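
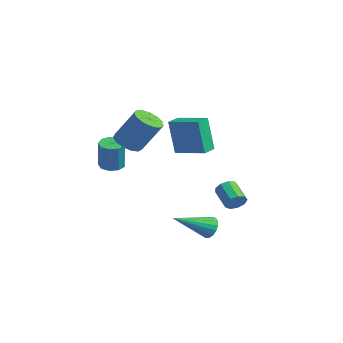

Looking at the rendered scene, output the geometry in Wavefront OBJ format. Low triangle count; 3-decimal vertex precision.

v -3.319 -0.726 -0.207
v -2.812 -1.138 -0.359
v -2.455 -1.305 1.274
v -2.961 -0.894 1.427
v -2.664 -0.705 -0.347
v -2.307 -0.872 1.286
v -2.822 -0.282 -0.27
v -2.465 -0.449 1.363
v -3.212 -0.066 -0.162
v -2.855 -0.234 1.471
v -3.652 -0.16 -0.076
v -3.295 -0.327 1.557
v -3.936 -0.519 -0.05
v -3.579 -0.686 1.583
v -3.931 -0.975 -0.098
v -3.574 -1.142 1.535
v -3.64 -1.314 -0.196
v -3.283 -1.481 1.437
v -3.198 -1.379 -0.3
v -2.841 -1.546 1.333
v 0.951 0.398 1.927
v 0.584 0.244 3.846
v 0.559 1.152 1.913
v 0.192 0.998 3.832
v 2.408 1.162 2.268
v 2.041 1.008 4.187
v 2.016 1.916 2.254
v 1.649 1.762 4.173
v 1.293 2.157 -3.369
v 1.858 2.244 -3.02
v 0.987 0.243 -2.391
v 1.632 2.375 -2.834
v 1.329 2.456 -2.771
v 1.017 2.469 -2.844
v 0.768 2.41 -3.038
v 0.64 2.292 -3.308
v 0.662 2.144 -3.591
v 0.828 1.999 -3.824
v 1.101 1.889 -3.952
v 1.418 1.841 -3.947
v 1.706 1.865 -3.809
v 1.9 1.956 -3.57
v 1.955 2.093 -3.285
v -2.92 -0.048 1.309
v -2.506 0.518 0.864
v -1.767 1.314 2.567
v -2.18 0.748 3.011
v -2.925 0.704 0.959
v -2.185 1.501 2.661
v -3.341 0.652 1.164
v -2.602 1.448 2.867
v -3.624 0.377 1.416
v -2.885 1.174 3.118
v -3.683 -0.033 1.633
v -2.944 0.764 3.336
v -3.5 -0.448 1.747
v -2.761 0.349 3.45
v -3.133 -0.736 1.723
v -2.393 0.061 3.425
v -2.697 -0.805 1.566
v -1.958 -0.009 3.269
v -2.333 -0.635 1.328
v -1.593 0.162 3.031
v -2.154 -0.278 1.084
v -1.415 0.519 2.787
v -2.219 0.152 0.911
v -1.48 0.948 2.614
v 1.079 3.745 -2.116
v 1.328 4.095 -1.698
v 0.21 4.205 -1.125
v -0.039 3.855 -1.544
v 1.19 4.325 -2.009
v 0.073 4.435 -1.437
v 1.001 4.283 -2.371
v -0.116 4.393 -1.798
v 0.848 3.989 -2.613
v -0.269 4.099 -2.041
v 0.803 3.581 -2.623
v -0.314 3.691 -2.051
v 0.886 3.25 -2.396
v -0.231 3.36 -1.823
v 1.06 3.15 -2.038
v -0.057 3.26 -1.465
v 1.243 3.329 -1.716
v 0.126 3.439 -1.144
v 1.348 3.702 -1.582
v 0.231 3.812 -1.009
f 2 1 5
f 2 5 3
f 3 5 6
f 3 6 4
f 5 1 7
f 5 7 6
f 6 7 8
f 6 8 4
f 7 1 9
f 7 9 8
f 8 9 10
f 8 10 4
f 9 1 11
f 9 11 10
f 10 11 12
f 10 12 4
f 11 1 13
f 11 13 12
f 12 13 14
f 12 14 4
f 13 1 15
f 13 15 14
f 14 15 16
f 14 16 4
f 15 1 17
f 15 17 16
f 16 17 18
f 16 18 4
f 17 1 19
f 17 19 18
f 18 19 20
f 18 20 4
f 19 1 2
f 19 2 20
f 20 2 3
f 20 3 4
f 22 24 21
f 25 22 21
f 21 24 23
f 23 25 21
f 22 28 24
f 26 22 25
f 26 28 22
f 24 28 23
f 27 25 23
f 23 28 27
f 27 26 25
f 28 26 27
f 30 29 32
f 30 32 31
f 32 29 33
f 32 33 31
f 33 29 34
f 33 34 31
f 34 29 35
f 34 35 31
f 35 29 36
f 35 36 31
f 36 29 37
f 36 37 31
f 37 29 38
f 37 38 31
f 38 29 39
f 38 39 31
f 39 29 40
f 39 40 31
f 40 29 41
f 40 41 31
f 41 29 42
f 41 42 31
f 42 29 43
f 42 43 31
f 43 29 30
f 43 30 31
f 45 44 48
f 45 48 46
f 46 48 49
f 46 49 47
f 48 44 50
f 48 50 49
f 49 50 51
f 49 51 47
f 50 44 52
f 50 52 51
f 51 52 53
f 51 53 47
f 52 44 54
f 52 54 53
f 53 54 55
f 53 55 47
f 54 44 56
f 54 56 55
f 55 56 57
f 55 57 47
f 56 44 58
f 56 58 57
f 57 58 59
f 57 59 47
f 58 44 60
f 58 60 59
f 59 60 61
f 59 61 47
f 60 44 62
f 60 62 61
f 61 62 63
f 61 63 47
f 62 44 64
f 62 64 63
f 63 64 65
f 63 65 47
f 64 44 66
f 64 66 65
f 65 66 67
f 65 67 47
f 66 44 45
f 66 45 67
f 67 45 46
f 67 46 47
f 69 68 72
f 69 72 70
f 70 72 73
f 70 73 71
f 72 68 74
f 72 74 73
f 73 74 75
f 73 75 71
f 74 68 76
f 74 76 75
f 75 76 77
f 75 77 71
f 76 68 78
f 76 78 77
f 77 78 79
f 77 79 71
f 78 68 80
f 78 80 79
f 79 80 81
f 79 81 71
f 80 68 82
f 80 82 81
f 81 82 83
f 81 83 71
f 82 68 84
f 82 84 83
f 83 84 85
f 83 85 71
f 84 68 86
f 84 86 85
f 85 86 87
f 85 87 71
f 86 68 69
f 86 69 87
f 87 69 70
f 87 70 71



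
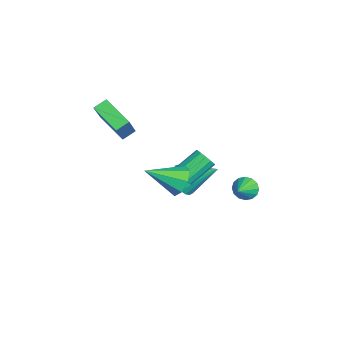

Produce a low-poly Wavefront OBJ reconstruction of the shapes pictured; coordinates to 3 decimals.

v 1.457 -0.183 1.774
v 2.12 0.208 2.259
v 1.763 -1.857 2.706
v 1.497 0.265 2.565
v 0.851 0.059 2.408
v 0.559 -0.289 1.879
v 0.794 -0.574 1.289
v 1.417 -0.631 0.983
v 2.063 -0.425 1.14
v 2.355 -0.078 1.669
v -2.601 -3.153 1.68
v -3.756 -4.327 2.477
v -2.966 -2.537 2.058
v -4.121 -3.711 2.855
v -1.219 -3.369 3.365
v -2.374 -4.543 4.162
v -1.584 -2.753 3.743
v -2.739 -3.927 4.54
v -3.266 -0.16 -1.831
v -2.299 -0.275 -1.941
v -2.934 1.56 -0.709
v -2.395 -0.045 -2.265
v -2.641 0.164 -2.513
v -2.995 0.318 -2.643
v -3.396 0.388 -2.633
v -3.775 0.364 -2.484
v -4.066 0.25 -2.222
v -4.218 0.064 -1.893
v -4.206 -0.16 -1.553
v -4.031 -0.384 -1.261
v -3.724 -0.57 -1.067
v -3.338 -0.684 -1.006
v -2.939 -0.708 -1.087
v -2.597 -0.637 -1.297
v -2.371 -0.484 -1.599
v 0.646 -0.133 1.415
v 1.124 -0.123 1.809
v 0.353 1.002 2.719
v -0.126 0.993 2.325
v 1.192 0.119 1.567
v 0.42 1.244 2.477
v 1.086 0.282 1.276
v 0.314 1.407 2.186
v 0.84 0.312 1.03
v 0.068 1.438 1.939
v 0.533 0.202 0.906
v -0.239 1.327 1.815
v 0.262 -0.015 0.943
v -0.51 1.11 1.853
v 0.112 -0.269 1.131
v -0.66 0.856 2.04
v 0.132 -0.48 1.409
v -0.64 0.646 2.318
v 0.315 -0.58 1.688
v -0.457 0.545 2.598
v 0.604 -0.539 1.882
v -0.168 0.586 2.791
v 0.905 -0.368 1.927
v 0.133 0.757 2.836
v -2.257 2.947 -1.631
v -1.858 3.297 -2.103
v -1.223 2.553 -1.049
v -1.918 3.538 -1.832
v -2.069 3.621 -1.508
v -2.27 3.523 -1.216
v -2.468 3.271 -1.036
v -2.609 2.933 -1.015
v -2.656 2.598 -1.159
v -2.596 2.357 -1.43
v -2.444 2.274 -1.754
v -2.243 2.371 -2.046
v -2.045 2.623 -2.226
v -1.904 2.962 -2.247
f 2 1 4
f 2 4 3
f 4 1 5
f 4 5 3
f 5 1 6
f 5 6 3
f 6 1 7
f 6 7 3
f 7 1 8
f 7 8 3
f 8 1 9
f 8 9 3
f 9 1 10
f 9 10 3
f 10 1 2
f 10 2 3
f 12 14 11
f 15 12 11
f 11 14 13
f 13 15 11
f 12 18 14
f 16 12 15
f 16 18 12
f 14 18 13
f 17 15 13
f 13 18 17
f 17 16 15
f 18 16 17
f 20 19 22
f 20 22 21
f 22 19 23
f 22 23 21
f 23 19 24
f 23 24 21
f 24 19 25
f 24 25 21
f 25 19 26
f 25 26 21
f 26 19 27
f 26 27 21
f 27 19 28
f 27 28 21
f 28 19 29
f 28 29 21
f 29 19 30
f 29 30 21
f 30 19 31
f 30 31 21
f 31 19 32
f 31 32 21
f 32 19 33
f 32 33 21
f 33 19 34
f 33 34 21
f 34 19 35
f 34 35 21
f 35 19 20
f 35 20 21
f 37 36 40
f 37 40 38
f 38 40 41
f 38 41 39
f 40 36 42
f 40 42 41
f 41 42 43
f 41 43 39
f 42 36 44
f 42 44 43
f 43 44 45
f 43 45 39
f 44 36 46
f 44 46 45
f 45 46 47
f 45 47 39
f 46 36 48
f 46 48 47
f 47 48 49
f 47 49 39
f 48 36 50
f 48 50 49
f 49 50 51
f 49 51 39
f 50 36 52
f 50 52 51
f 51 52 53
f 51 53 39
f 52 36 54
f 52 54 53
f 53 54 55
f 53 55 39
f 54 36 56
f 54 56 55
f 55 56 57
f 55 57 39
f 56 36 58
f 56 58 57
f 57 58 59
f 57 59 39
f 58 36 37
f 58 37 59
f 59 37 38
f 59 38 39
f 61 60 63
f 61 63 62
f 63 60 64
f 63 64 62
f 64 60 65
f 64 65 62
f 65 60 66
f 65 66 62
f 66 60 67
f 66 67 62
f 67 60 68
f 67 68 62
f 68 60 69
f 68 69 62
f 69 60 70
f 69 70 62
f 70 60 71
f 70 71 62
f 71 60 72
f 71 72 62
f 72 60 73
f 72 73 62
f 73 60 61
f 73 61 62



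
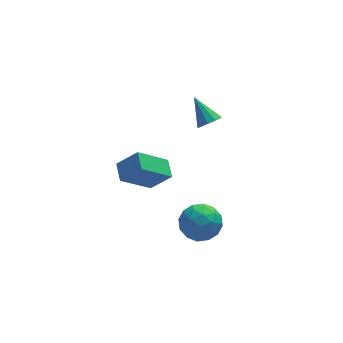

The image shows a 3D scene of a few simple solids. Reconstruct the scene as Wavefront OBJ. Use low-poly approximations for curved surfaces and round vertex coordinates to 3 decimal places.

v -2.939 -1.622 -1.875
v -2.052 -0.982 -1.659
v -1.848 -2.958 -2.401
v -0.961 -2.318 -2.185
v -1.591 -2.698 -1.348
v -2.266 -1.872 -1.023
v -1.634 -2.068 -3.037
v -2.309 -1.242 -2.712
v -1.246 -1.258 -2.377
v -1.219 -1.647 -1.333
v -2.681 -2.293 -2.727
v -2.654 -2.682 -1.683
v -2.592 -1.185 -1.721
v -1.308 -2.755 -2.339
v -1.679 -2.978 -1.847
v -1.158 -2.602 -1.72
v -2.717 -1.708 -1.347
v -2.196 -1.332 -1.22
v -1.925 -2.34 -1.037
v -1.704 -2.608 -2.84
v -1.183 -2.232 -2.713
v -2.742 -1.338 -2.34
v -2.221 -0.962 -2.213
v -1.975 -1.6 -3.023
v -1.596 -0.971 -2.016
v -0.955 -1.756 -2.325
v -1.351 -1.609 -2.826
v -1.747 -1.124 -2.635
v -1.581 -1.2 -1.402
v -0.939 -1.985 -1.712
v -1.309 -2.208 -1.22
v -1.706 -1.723 -1.028
v -1.107 -1.362 -1.825
v -2.961 -1.955 -2.348
v -2.319 -2.74 -2.658
v -2.194 -2.217 -3.032
v -2.591 -1.732 -2.84
v -2.945 -2.184 -1.735
v -2.304 -2.969 -2.044
v -2.153 -2.816 -1.425
v -2.549 -2.331 -1.234
v -2.793 -2.578 -2.235
v -4.818 2.716 -2.637
v -3.815 2.325 -1.55
v -4.766 3.783 -2.301
v -3.763 3.392 -1.214
v -3.197 3.068 -4.006
v -2.194 2.677 -2.919
v -3.145 4.135 -3.67
v -2.142 3.744 -2.583
v -0.831 0.703 2.984
v -0.201 0.831 3.132
v -1.309 1.837 4.036
v -0.309 1.073 2.822
v -0.617 1.173 2.573
v -1.006 1.094 2.482
v -1.329 0.865 2.582
v -1.461 0.574 2.836
v -1.353 0.332 3.146
v -1.045 0.232 3.394
v -0.655 0.311 3.485
v -0.333 0.54 3.385
f 1 38 17
f 38 12 41
f 17 41 6
f 38 41 17
f 1 17 13
f 17 6 18
f 13 18 2
f 17 18 13
f 1 13 22
f 13 2 23
f 22 23 8
f 13 23 22
f 1 22 34
f 22 8 37
f 34 37 11
f 22 37 34
f 1 34 38
f 34 11 42
f 38 42 12
f 34 42 38
f 2 18 29
f 18 6 32
f 29 32 10
f 18 32 29
f 6 41 19
f 41 12 40
f 19 40 5
f 41 40 19
f 12 42 39
f 42 11 35
f 39 35 3
f 42 35 39
f 11 37 36
f 37 8 24
f 36 24 7
f 37 24 36
f 8 23 28
f 23 2 25
f 28 25 9
f 23 25 28
f 4 30 16
f 30 10 31
f 16 31 5
f 30 31 16
f 4 16 14
f 16 5 15
f 14 15 3
f 16 15 14
f 4 14 21
f 14 3 20
f 21 20 7
f 14 20 21
f 4 21 26
f 21 7 27
f 26 27 9
f 21 27 26
f 4 26 30
f 26 9 33
f 30 33 10
f 26 33 30
f 5 31 19
f 31 10 32
f 19 32 6
f 31 32 19
f 3 15 39
f 15 5 40
f 39 40 12
f 15 40 39
f 7 20 36
f 20 3 35
f 36 35 11
f 20 35 36
f 9 27 28
f 27 7 24
f 28 24 8
f 27 24 28
f 10 33 29
f 33 9 25
f 29 25 2
f 33 25 29
f 44 46 43
f 47 44 43
f 43 46 45
f 45 47 43
f 44 50 46
f 48 44 47
f 48 50 44
f 46 50 45
f 49 47 45
f 45 50 49
f 49 48 47
f 50 48 49
f 52 51 54
f 52 54 53
f 54 51 55
f 54 55 53
f 55 51 56
f 55 56 53
f 56 51 57
f 56 57 53
f 57 51 58
f 57 58 53
f 58 51 59
f 58 59 53
f 59 51 60
f 59 60 53
f 60 51 61
f 60 61 53
f 61 51 62
f 61 62 53
f 62 51 52
f 62 52 53



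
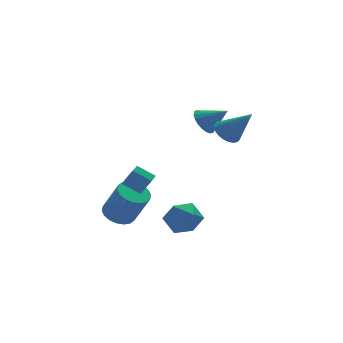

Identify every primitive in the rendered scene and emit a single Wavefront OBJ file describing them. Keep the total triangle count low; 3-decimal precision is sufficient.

v -2.394 1.47 -3.973
v -1.513 1.626 -4.138
v -1.025 0.806 -2.313
v -1.906 0.65 -2.147
v -1.631 1.966 -3.954
v -1.143 1.146 -2.128
v -1.901 2.208 -3.773
v -1.413 1.388 -1.947
v -2.268 2.304 -3.632
v -1.78 1.484 -1.806
v -2.66 2.235 -3.558
v -2.172 1.415 -1.732
v -3 2.014 -3.567
v -2.512 1.194 -1.741
v -3.219 1.685 -3.655
v -2.731 0.866 -1.83
v -3.275 1.314 -3.807
v -2.787 0.494 -1.982
v -3.157 0.974 -3.992
v -2.669 0.154 -2.166
v -2.887 0.732 -4.173
v -2.399 -0.088 -2.347
v -2.52 0.636 -4.314
v -2.032 -0.184 -2.488
v -2.128 0.705 -4.388
v -1.64 -0.115 -2.562
v -1.788 0.926 -4.379
v -1.3 0.106 -2.553
v -1.569 1.254 -4.29
v -1.081 0.435 -2.465
v -0.787 -1.431 -2.371
v 0.071 -1.768 -2.92
v -1.571 -2.952 -2.66
v -0.713 -3.289 -3.209
v -0.649 -3.146 -2.148
v -0.164 -2.206 -1.969
v -1.336 -2.514 -3.611
v -0.851 -1.574 -3.432
v -0.269 -2.438 -3.686
v 0.156 -2.828 -2.782
v -1.656 -1.892 -2.798
v -1.231 -2.282 -1.894
v 2.058 0.678 1.903
v 2.642 1.278 1.833
v 2.962 -0.098 2.797
v 2.46 1.386 2.111
v 2.208 1.371 2.352
v 1.93 1.237 2.516
v 1.675 1.006 2.574
v 1.485 0.718 2.516
v 1.395 0.424 2.352
v 1.42 0.173 2.11
v 1.554 0.009 1.832
v 1.776 -0.038 1.566
v 2.047 0.038 1.359
v 2.319 0.225 1.245
v 2.547 0.49 1.246
v 2.689 0.787 1.36
v 2.723 1.066 1.567
v 1.878 -1.961 2.397
v 2.561 -1.551 2.324
v 2.662 -2.999 3.903
v 2.405 -1.374 2.527
v 2.168 -1.285 2.711
v 1.888 -1.3 2.847
v 1.605 -1.416 2.914
v 1.365 -1.614 2.903
v 1.202 -1.866 2.814
v 1.143 -2.132 2.662
v 1.195 -2.372 2.469
v 1.352 -2.549 2.266
v 1.588 -2.637 2.082
v 1.869 -2.623 1.946
v 2.151 -2.507 1.879
v 2.392 -2.309 1.891
v 2.554 -2.057 1.979
v 2.614 -1.791 2.131
v -1.847 -0.737 -0.949
v -1.282 -0.45 -0.628
v -1.928 0.244 -0.111
v -2.493 -0.043 -0.431
v -1.399 -0.207 -1.1
v -2.045 0.487 -0.583
v -1.779 -0.275 -1.483
v -2.425 0.419 -0.966
v -2.198 -0.613 -1.553
v -2.844 0.081 -1.036
v -2.412 -1.024 -1.269
v -3.058 -0.33 -0.752
v -2.295 -1.267 -0.797
v -2.941 -0.573 -0.28
v -1.915 -1.199 -0.414
v -2.561 -0.505 0.103
v -1.496 -0.861 -0.344
v -2.142 -0.167 0.173
f 2 1 5
f 2 5 3
f 3 5 6
f 3 6 4
f 5 1 7
f 5 7 6
f 6 7 8
f 6 8 4
f 7 1 9
f 7 9 8
f 8 9 10
f 8 10 4
f 9 1 11
f 9 11 10
f 10 11 12
f 10 12 4
f 11 1 13
f 11 13 12
f 12 13 14
f 12 14 4
f 13 1 15
f 13 15 14
f 14 15 16
f 14 16 4
f 15 1 17
f 15 17 16
f 16 17 18
f 16 18 4
f 17 1 19
f 17 19 18
f 18 19 20
f 18 20 4
f 19 1 21
f 19 21 20
f 20 21 22
f 20 22 4
f 21 1 23
f 21 23 22
f 22 23 24
f 22 24 4
f 23 1 25
f 23 25 24
f 24 25 26
f 24 26 4
f 25 1 27
f 25 27 26
f 26 27 28
f 26 28 4
f 27 1 29
f 27 29 28
f 28 29 30
f 28 30 4
f 29 1 2
f 29 2 30
f 30 2 3
f 30 3 4
f 31 42 36
f 31 36 32
f 31 32 38
f 31 38 41
f 31 41 42
f 32 36 40
f 36 42 35
f 42 41 33
f 41 38 37
f 38 32 39
f 34 40 35
f 34 35 33
f 34 33 37
f 34 37 39
f 34 39 40
f 35 40 36
f 33 35 42
f 37 33 41
f 39 37 38
f 40 39 32
f 44 43 46
f 44 46 45
f 46 43 47
f 46 47 45
f 47 43 48
f 47 48 45
f 48 43 49
f 48 49 45
f 49 43 50
f 49 50 45
f 50 43 51
f 50 51 45
f 51 43 52
f 51 52 45
f 52 43 53
f 52 53 45
f 53 43 54
f 53 54 45
f 54 43 55
f 54 55 45
f 55 43 56
f 55 56 45
f 56 43 57
f 56 57 45
f 57 43 58
f 57 58 45
f 58 43 59
f 58 59 45
f 59 43 44
f 59 44 45
f 61 60 63
f 61 63 62
f 63 60 64
f 63 64 62
f 64 60 65
f 64 65 62
f 65 60 66
f 65 66 62
f 66 60 67
f 66 67 62
f 67 60 68
f 67 68 62
f 68 60 69
f 68 69 62
f 69 60 70
f 69 70 62
f 70 60 71
f 70 71 62
f 71 60 72
f 71 72 62
f 72 60 73
f 72 73 62
f 73 60 74
f 73 74 62
f 74 60 75
f 74 75 62
f 75 60 76
f 75 76 62
f 76 60 77
f 76 77 62
f 77 60 61
f 77 61 62
f 79 78 82
f 79 82 80
f 80 82 83
f 80 83 81
f 82 78 84
f 82 84 83
f 83 84 85
f 83 85 81
f 84 78 86
f 84 86 85
f 85 86 87
f 85 87 81
f 86 78 88
f 86 88 87
f 87 88 89
f 87 89 81
f 88 78 90
f 88 90 89
f 89 90 91
f 89 91 81
f 90 78 92
f 90 92 91
f 91 92 93
f 91 93 81
f 92 78 94
f 92 94 93
f 93 94 95
f 93 95 81
f 94 78 79
f 94 79 95
f 95 79 80
f 95 80 81



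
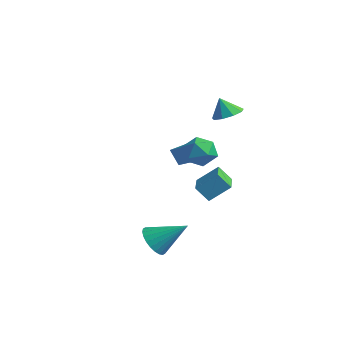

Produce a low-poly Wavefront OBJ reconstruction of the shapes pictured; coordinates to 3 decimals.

v 1.302 2.031 0.288
v 2.162 2.201 0.81
v 0.878 0.859 1.37
v 1.738 1.029 1.892
v 0.999 1.732 1.883
v 1.261 2.456 1.214
v 1.779 0.604 0.966
v 2.041 1.328 0.297
v 2.457 1.319 1.229
v 1.974 2.017 1.795
v 1.066 1.043 0.385
v 0.583 1.741 0.951
v 0.673 4.053 2.8
v 1.138 3.306 2.805
v 0.267 3.807 3.88
v 1.468 3.755 3.031
v 1.426 4.344 3.149
v 1.032 4.796 3.104
v 0.47 4.901 2.916
v 0.003 4.608 2.674
v -0.151 4.056 2.491
v 0.081 3.502 2.452
v 0.591 3.206 2.576
v 1.512 1.341 -0.894
v 2.109 2.276 0.008
v 2.058 1.767 -1.697
v 2.655 2.702 -0.794
v 2.965 0.098 -0.566
v 3.562 1.033 0.337
v 3.511 0.524 -1.368
v 4.108 1.459 -0.466
v -3.159 3.262 -0.917
v -1.68 2.94 -0.08
v -3.031 4.557 -0.647
v -1.552 4.236 0.19
v -2.588 3.404 -1.87
v -1.109 3.083 -1.033
v -2.46 4.7 -1.6
v -0.981 4.378 -0.763
v 3.382 -2.802 -3.198
v 4.155 -3.084 -3.692
v 4.558 -1.638 -2.022
v 4.05 -2.782 -3.887
v 3.843 -2.482 -3.976
v 3.567 -2.231 -3.948
v 3.262 -2.068 -3.805
v 2.975 -2.016 -3.569
v 2.75 -2.083 -3.277
v 2.622 -2.26 -2.973
v 2.609 -2.52 -2.703
v 2.713 -2.822 -2.509
v 2.92 -3.122 -2.419
v 3.197 -3.372 -2.448
v 3.502 -3.536 -2.591
v 3.788 -3.588 -2.827
v 4.013 -3.521 -3.118
v 4.142 -3.344 -3.422
f 1 12 6
f 1 6 2
f 1 2 8
f 1 8 11
f 1 11 12
f 2 6 10
f 6 12 5
f 12 11 3
f 11 8 7
f 8 2 9
f 4 10 5
f 4 5 3
f 4 3 7
f 4 7 9
f 4 9 10
f 5 10 6
f 3 5 12
f 7 3 11
f 9 7 8
f 10 9 2
f 14 13 16
f 14 16 15
f 16 13 17
f 16 17 15
f 17 13 18
f 17 18 15
f 18 13 19
f 18 19 15
f 19 13 20
f 19 20 15
f 20 13 21
f 20 21 15
f 21 13 22
f 21 22 15
f 22 13 23
f 22 23 15
f 23 13 14
f 23 14 15
f 25 27 24
f 28 25 24
f 24 27 26
f 26 28 24
f 25 31 27
f 29 25 28
f 29 31 25
f 27 31 26
f 30 28 26
f 26 31 30
f 30 29 28
f 31 29 30
f 33 35 32
f 36 33 32
f 32 35 34
f 34 36 32
f 33 39 35
f 37 33 36
f 37 39 33
f 35 39 34
f 38 36 34
f 34 39 38
f 38 37 36
f 39 37 38
f 41 40 43
f 41 43 42
f 43 40 44
f 43 44 42
f 44 40 45
f 44 45 42
f 45 40 46
f 45 46 42
f 46 40 47
f 46 47 42
f 47 40 48
f 47 48 42
f 48 40 49
f 48 49 42
f 49 40 50
f 49 50 42
f 50 40 51
f 50 51 42
f 51 40 52
f 51 52 42
f 52 40 53
f 52 53 42
f 53 40 54
f 53 54 42
f 54 40 55
f 54 55 42
f 55 40 56
f 55 56 42
f 56 40 57
f 56 57 42
f 57 40 41
f 57 41 42



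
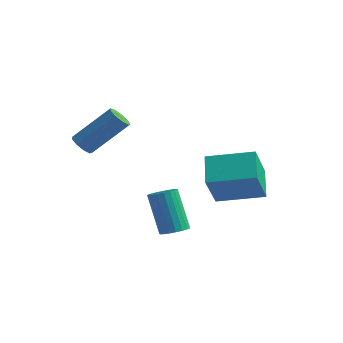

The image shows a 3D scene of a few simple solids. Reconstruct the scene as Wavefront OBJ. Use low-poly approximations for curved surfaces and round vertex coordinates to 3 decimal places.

v 3.374 -0.855 -3.69
v 3.589 -1.928 -2.077
v 2.623 0.207 -2.884
v 2.837 -0.867 -1.271
v 5.163 0.107 -3.289
v 5.377 -0.967 -1.676
v 4.411 1.168 -2.483
v 4.626 0.095 -0.87
v -0.858 -4.091 -0.366
v -0.458 -4.497 -0.365
v 0.638 -3.416 1.107
v 0.238 -3.009 1.106
v -0.371 -4.225 -0.63
v 0.725 -3.144 0.842
v -0.511 -3.89 -0.771
v 0.585 -2.809 0.7
v -0.814 -3.649 -0.723
v 0.282 -2.567 0.748
v -1.137 -3.615 -0.508
v -0.041 -2.533 0.964
v -1.33 -3.803 -0.226
v -0.234 -2.721 1.246
v -1.302 -4.126 -0.01
v -0.205 -3.045 1.462
v -1.066 -4.433 0.04
v 0.03 -3.351 1.512
v -0.733 -4.579 -0.1
v 0.363 -3.498 1.372
v 2.712 -2.774 -4.731
v 3.241 -2.491 -4.538
v 2.397 -2.142 -2.736
v 1.868 -2.426 -2.929
v 3.106 -2.291 -4.64
v 2.262 -1.942 -2.838
v 2.903 -2.174 -4.758
v 2.059 -1.826 -2.956
v 2.667 -2.162 -4.871
v 1.823 -1.813 -3.069
v 2.438 -2.255 -4.96
v 1.595 -1.906 -3.158
v 2.258 -2.438 -5.009
v 1.414 -2.089 -3.207
v 2.155 -2.679 -5.01
v 1.311 -2.33 -3.208
v 2.149 -2.937 -4.963
v 1.305 -2.588 -3.161
v 2.241 -3.166 -4.876
v 1.397 -2.818 -3.074
v 2.413 -3.328 -4.764
v 1.569 -2.979 -2.962
v 2.638 -3.394 -4.646
v 1.794 -3.045 -2.844
v 2.875 -3.353 -4.543
v 2.031 -3.004 -2.741
v 3.084 -3.212 -4.472
v 2.24 -2.863 -2.67
v 3.229 -2.995 -4.446
v 2.385 -2.646 -2.644
v 3.284 -2.74 -4.47
v 2.44 -2.391 -2.668
f 2 4 1
f 5 2 1
f 1 4 3
f 3 5 1
f 2 8 4
f 6 2 5
f 6 8 2
f 4 8 3
f 7 5 3
f 3 8 7
f 7 6 5
f 8 6 7
f 10 9 13
f 10 13 11
f 11 13 14
f 11 14 12
f 13 9 15
f 13 15 14
f 14 15 16
f 14 16 12
f 15 9 17
f 15 17 16
f 16 17 18
f 16 18 12
f 17 9 19
f 17 19 18
f 18 19 20
f 18 20 12
f 19 9 21
f 19 21 20
f 20 21 22
f 20 22 12
f 21 9 23
f 21 23 22
f 22 23 24
f 22 24 12
f 23 9 25
f 23 25 24
f 24 25 26
f 24 26 12
f 25 9 27
f 25 27 26
f 26 27 28
f 26 28 12
f 27 9 10
f 27 10 28
f 28 10 11
f 28 11 12
f 30 29 33
f 30 33 31
f 31 33 34
f 31 34 32
f 33 29 35
f 33 35 34
f 34 35 36
f 34 36 32
f 35 29 37
f 35 37 36
f 36 37 38
f 36 38 32
f 37 29 39
f 37 39 38
f 38 39 40
f 38 40 32
f 39 29 41
f 39 41 40
f 40 41 42
f 40 42 32
f 41 29 43
f 41 43 42
f 42 43 44
f 42 44 32
f 43 29 45
f 43 45 44
f 44 45 46
f 44 46 32
f 45 29 47
f 45 47 46
f 46 47 48
f 46 48 32
f 47 29 49
f 47 49 48
f 48 49 50
f 48 50 32
f 49 29 51
f 49 51 50
f 50 51 52
f 50 52 32
f 51 29 53
f 51 53 52
f 52 53 54
f 52 54 32
f 53 29 55
f 53 55 54
f 54 55 56
f 54 56 32
f 55 29 57
f 55 57 56
f 56 57 58
f 56 58 32
f 57 29 59
f 57 59 58
f 58 59 60
f 58 60 32
f 59 29 30
f 59 30 60
f 60 30 31
f 60 31 32



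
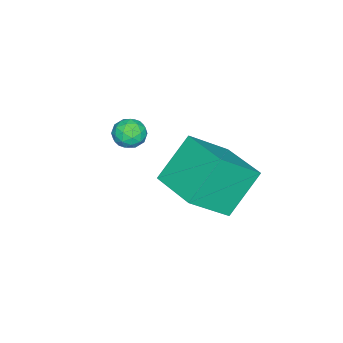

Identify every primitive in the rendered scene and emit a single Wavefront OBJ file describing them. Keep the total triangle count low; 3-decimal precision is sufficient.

v -2.284 2.816 -1.977
v -1.137 1.915 -0.729
v -3.462 3.379 -0.488
v -2.315 2.477 0.76
v -1.225 4.463 -1.76
v -0.078 3.561 -0.512
v -2.403 5.025 -0.271
v -1.256 4.124 0.977
v -2.572 0.484 -0.683
v -2.078 0.497 -0.274
v -3.082 -0.157 -0.046
v -2.588 -0.144 0.363
v -2.948 0.38 0.279
v -2.633 0.776 -0.115
v -2.527 -0.436 -0.205
v -2.212 -0.04 -0.599
v -2.05 -0.072 0.021
v -2.31 0.432 0.32
v -2.85 -0.092 -0.64
v -3.11 0.412 -0.341
v -2.28 0.547 -0.534
v -2.88 -0.207 0.214
v -3.092 0.101 0.165
v -2.801 0.109 0.405
v -2.606 0.711 -0.441
v -2.316 0.718 -0.2
v -2.827 0.65 0.124
v -2.844 -0.378 -0.12
v -2.554 -0.371 0.121
v -2.359 0.231 -0.725
v -2.068 0.239 -0.485
v -2.333 -0.31 -0.444
v -1.973 0.22 -0.121
v -2.274 -0.157 0.254
v -2.238 -0.329 -0.08
v -2.052 -0.096 -0.311
v -2.126 0.516 0.055
v -2.426 0.139 0.43
v -2.638 0.448 0.38
v -2.452 0.68 0.149
v -2.11 0.182 0.229
v -2.734 0.201 -0.75
v -3.034 -0.176 -0.375
v -2.708 -0.34 -0.469
v -2.522 -0.108 -0.7
v -2.886 0.497 -0.574
v -3.187 0.12 -0.199
v -3.108 0.436 -0.009
v -2.922 0.669 -0.24
v -3.05 0.158 -0.549
f 2 4 1
f 5 2 1
f 1 4 3
f 3 5 1
f 2 8 4
f 6 2 5
f 6 8 2
f 4 8 3
f 7 5 3
f 3 8 7
f 7 6 5
f 8 6 7
f 9 46 25
f 46 20 49
f 25 49 14
f 46 49 25
f 9 25 21
f 25 14 26
f 21 26 10
f 25 26 21
f 9 21 30
f 21 10 31
f 30 31 16
f 21 31 30
f 9 30 42
f 30 16 45
f 42 45 19
f 30 45 42
f 9 42 46
f 42 19 50
f 46 50 20
f 42 50 46
f 10 26 37
f 26 14 40
f 37 40 18
f 26 40 37
f 14 49 27
f 49 20 48
f 27 48 13
f 49 48 27
f 20 50 47
f 50 19 43
f 47 43 11
f 50 43 47
f 19 45 44
f 45 16 32
f 44 32 15
f 45 32 44
f 16 31 36
f 31 10 33
f 36 33 17
f 31 33 36
f 12 38 24
f 38 18 39
f 24 39 13
f 38 39 24
f 12 24 22
f 24 13 23
f 22 23 11
f 24 23 22
f 12 22 29
f 22 11 28
f 29 28 15
f 22 28 29
f 12 29 34
f 29 15 35
f 34 35 17
f 29 35 34
f 12 34 38
f 34 17 41
f 38 41 18
f 34 41 38
f 13 39 27
f 39 18 40
f 27 40 14
f 39 40 27
f 11 23 47
f 23 13 48
f 47 48 20
f 23 48 47
f 15 28 44
f 28 11 43
f 44 43 19
f 28 43 44
f 17 35 36
f 35 15 32
f 36 32 16
f 35 32 36
f 18 41 37
f 41 17 33
f 37 33 10
f 41 33 37



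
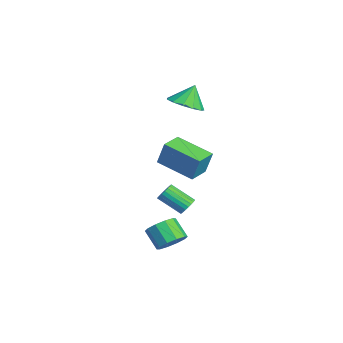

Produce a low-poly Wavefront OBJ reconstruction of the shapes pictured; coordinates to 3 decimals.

v 2.287 -2.372 -2.621
v 2.817 -2.723 -2.242
v 2.063 -3.059 -1.5
v 1.533 -2.708 -1.879
v 2.786 -2.296 -2.08
v 2.032 -2.632 -1.338
v 2.565 -1.899 -2.125
v 1.811 -2.234 -1.383
v 2.237 -1.682 -2.359
v 1.483 -2.018 -1.617
v 1.929 -1.729 -2.694
v 1.175 -2.064 -1.951
v 1.757 -2.021 -3
v 1.003 -2.357 -2.258
v 1.788 -2.448 -3.162
v 1.034 -2.784 -2.42
v 2.009 -2.846 -3.117
v 1.255 -3.181 -2.375
v 2.337 -3.062 -2.883
v 1.583 -3.398 -2.141
v 2.645 -3.016 -2.549
v 1.891 -3.351 -1.806
v -1.173 -0.793 -2.619
v -0.733 -1.009 -2.52
v -1.367 -1.942 -1.742
v -1.807 -1.727 -1.841
v -0.749 -0.87 -2.366
v -1.382 -1.803 -1.588
v -0.838 -0.718 -2.256
v -1.472 -1.651 -1.478
v -0.985 -0.579 -2.208
v -1.619 -1.512 -1.431
v -1.165 -0.477 -2.232
v -1.798 -1.41 -1.454
v -1.346 -0.429 -2.323
v -1.979 -1.363 -1.545
v -1.497 -0.445 -2.464
v -2.13 -1.378 -1.687
v -1.592 -0.521 -2.633
v -2.226 -1.454 -1.855
v -1.615 -0.644 -2.799
v -2.248 -1.577 -2.021
v -1.562 -0.793 -2.934
v -2.195 -1.726 -2.156
v -1.441 -0.942 -3.014
v -2.074 -1.875 -2.237
v -1.274 -1.065 -3.027
v -1.907 -1.998 -2.249
v -1.09 -1.141 -2.968
v -1.723 -2.075 -2.19
v -0.92 -1.158 -2.849
v -1.553 -2.091 -2.072
v -0.794 -1.111 -2.691
v -1.427 -2.044 -1.913
v -2.692 -1.216 -0.012
v -2.467 -0.938 1.206
v -1.348 0.046 -0.548
v -1.123 0.324 0.671
v -1.917 -2.024 0.029
v -1.692 -1.746 1.248
v -0.573 -0.762 -0.506
v -0.348 -0.484 0.712
v -2.71 -0.537 3.107
v -2.28 -1.213 3.538
v -2.95 -0.023 4.153
v -1.926 -0.855 3.443
v -1.821 -0.395 3.241
v -1.998 0.02 2.997
v -2.401 0.258 2.788
v -2.902 0.244 2.68
v -3.342 -0.018 2.707
v -3.581 -0.445 2.862
v -3.544 -0.9 3.094
v -3.242 -1.241 3.33
v -2.771 -1.357 3.496
f 2 1 5
f 2 5 3
f 3 5 6
f 3 6 4
f 5 1 7
f 5 7 6
f 6 7 8
f 6 8 4
f 7 1 9
f 7 9 8
f 8 9 10
f 8 10 4
f 9 1 11
f 9 11 10
f 10 11 12
f 10 12 4
f 11 1 13
f 11 13 12
f 12 13 14
f 12 14 4
f 13 1 15
f 13 15 14
f 14 15 16
f 14 16 4
f 15 1 17
f 15 17 16
f 16 17 18
f 16 18 4
f 17 1 19
f 17 19 18
f 18 19 20
f 18 20 4
f 19 1 21
f 19 21 20
f 20 21 22
f 20 22 4
f 21 1 2
f 21 2 22
f 22 2 3
f 22 3 4
f 24 23 27
f 24 27 25
f 25 27 28
f 25 28 26
f 27 23 29
f 27 29 28
f 28 29 30
f 28 30 26
f 29 23 31
f 29 31 30
f 30 31 32
f 30 32 26
f 31 23 33
f 31 33 32
f 32 33 34
f 32 34 26
f 33 23 35
f 33 35 34
f 34 35 36
f 34 36 26
f 35 23 37
f 35 37 36
f 36 37 38
f 36 38 26
f 37 23 39
f 37 39 38
f 38 39 40
f 38 40 26
f 39 23 41
f 39 41 40
f 40 41 42
f 40 42 26
f 41 23 43
f 41 43 42
f 42 43 44
f 42 44 26
f 43 23 45
f 43 45 44
f 44 45 46
f 44 46 26
f 45 23 47
f 45 47 46
f 46 47 48
f 46 48 26
f 47 23 49
f 47 49 48
f 48 49 50
f 48 50 26
f 49 23 51
f 49 51 50
f 50 51 52
f 50 52 26
f 51 23 53
f 51 53 52
f 52 53 54
f 52 54 26
f 53 23 24
f 53 24 54
f 54 24 25
f 54 25 26
f 56 58 55
f 59 56 55
f 55 58 57
f 57 59 55
f 56 62 58
f 60 56 59
f 60 62 56
f 58 62 57
f 61 59 57
f 57 62 61
f 61 60 59
f 62 60 61
f 64 63 66
f 64 66 65
f 66 63 67
f 66 67 65
f 67 63 68
f 67 68 65
f 68 63 69
f 68 69 65
f 69 63 70
f 69 70 65
f 70 63 71
f 70 71 65
f 71 63 72
f 71 72 65
f 72 63 73
f 72 73 65
f 73 63 74
f 73 74 65
f 74 63 75
f 74 75 65
f 75 63 64
f 75 64 65



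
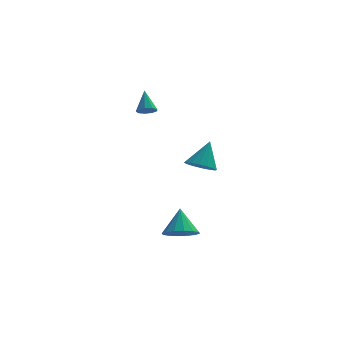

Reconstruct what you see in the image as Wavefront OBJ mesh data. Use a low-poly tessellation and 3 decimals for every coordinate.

v -1.474 -2.315 -4.412
v -0.611 -1.773 -4.797
v -1.486 -1.245 -2.928
v -1.059 -1.497 -5
v -1.619 -1.44 -5.045
v -2.14 -1.617 -4.92
v -2.482 -1.982 -4.66
v -2.555 -2.436 -4.333
v -2.338 -2.858 -4.027
v -1.89 -3.134 -3.824
v -1.33 -3.191 -3.779
v -0.809 -3.013 -3.904
v -0.467 -2.648 -4.164
v -0.394 -2.194 -4.491
v -0.323 -0.883 0.266
v 0.592 -1.138 0.071
v 0.263 0.003 1.854
v 0.53 -0.694 -0.154
v 0.239 -0.3 -0.267
v -0.202 -0.063 -0.237
v -0.676 -0.045 -0.071
v -1.055 -0.252 0.184
v -1.238 -0.628 0.462
v -1.176 -1.072 0.687
v -0.886 -1.466 0.8
v -0.445 -1.704 0.77
v 0.029 -1.721 0.604
v 0.409 -1.514 0.349
v -3.274 2.594 3.318
v -2.678 2.444 3.496
v -3.386 3.626 4.562
v -2.671 2.781 3.216
v -2.946 3.031 2.985
v -3.375 3.076 2.909
v -3.757 2.895 3.025
v -3.913 2.574 3.278
v -3.77 2.262 3.55
v -3.396 2.105 3.713
v -2.964 2.177 3.692
f 2 1 4
f 2 4 3
f 4 1 5
f 4 5 3
f 5 1 6
f 5 6 3
f 6 1 7
f 6 7 3
f 7 1 8
f 7 8 3
f 8 1 9
f 8 9 3
f 9 1 10
f 9 10 3
f 10 1 11
f 10 11 3
f 11 1 12
f 11 12 3
f 12 1 13
f 12 13 3
f 13 1 14
f 13 14 3
f 14 1 2
f 14 2 3
f 16 15 18
f 16 18 17
f 18 15 19
f 18 19 17
f 19 15 20
f 19 20 17
f 20 15 21
f 20 21 17
f 21 15 22
f 21 22 17
f 22 15 23
f 22 23 17
f 23 15 24
f 23 24 17
f 24 15 25
f 24 25 17
f 25 15 26
f 25 26 17
f 26 15 27
f 26 27 17
f 27 15 28
f 27 28 17
f 28 15 16
f 28 16 17
f 30 29 32
f 30 32 31
f 32 29 33
f 32 33 31
f 33 29 34
f 33 34 31
f 34 29 35
f 34 35 31
f 35 29 36
f 35 36 31
f 36 29 37
f 36 37 31
f 37 29 38
f 37 38 31
f 38 29 39
f 38 39 31
f 39 29 30
f 39 30 31



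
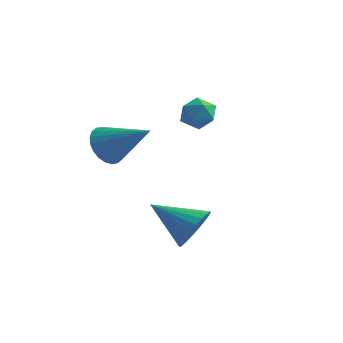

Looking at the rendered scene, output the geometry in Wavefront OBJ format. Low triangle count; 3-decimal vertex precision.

v 1.065 1.788 1.754
v 1.856 1.944 1.901
v 1.004 1.056 2.859
v 1.795 1.212 3.006
v 1.241 1.812 3.069
v 1.279 2.265 2.386
v 1.581 0.735 2.374
v 1.619 1.188 1.691
v 2.176 1.293 2.284
v 1.965 1.959 2.714
v 0.895 1.041 2.046
v 0.684 1.707 2.476
v 3.377 -2.836 -1.419
v 3.821 -3.191 -0.596
v 1.603 -2.924 -0.501
v 3.835 -2.806 -0.53
v 3.78 -2.426 -0.6
v 3.664 -2.109 -0.795
v 3.504 -1.902 -1.084
v 3.325 -1.837 -1.425
v 3.153 -1.924 -1.764
v 3.016 -2.151 -2.051
v 2.934 -2.481 -2.242
v 2.92 -2.865 -2.307
v 2.975 -3.245 -2.237
v 3.091 -3.563 -2.043
v 3.251 -3.77 -1.753
v 3.43 -3.834 -1.413
v 3.602 -3.747 -1.073
v 3.739 -3.521 -0.786
v -0.063 -3.087 2.268
v 0.355 -3.518 1.583
v 1.743 -3.153 3.412
v 0.419 -3.178 1.501
v 0.41 -2.825 1.536
v 0.329 -2.512 1.682
v 0.188 -2.286 1.917
v 0.009 -2.182 2.206
v -0.181 -2.216 2.504
v -0.353 -2.383 2.766
v -0.481 -2.657 2.952
v -0.546 -2.996 3.034
v -0.537 -3.349 2.999
v -0.455 -3.663 2.853
v -0.315 -3.889 2.618
v -0.136 -3.992 2.33
v 0.054 -3.958 2.032
v 0.227 -3.791 1.77
f 1 12 6
f 1 6 2
f 1 2 8
f 1 8 11
f 1 11 12
f 2 6 10
f 6 12 5
f 12 11 3
f 11 8 7
f 8 2 9
f 4 10 5
f 4 5 3
f 4 3 7
f 4 7 9
f 4 9 10
f 5 10 6
f 3 5 12
f 7 3 11
f 9 7 8
f 10 9 2
f 14 13 16
f 14 16 15
f 16 13 17
f 16 17 15
f 17 13 18
f 17 18 15
f 18 13 19
f 18 19 15
f 19 13 20
f 19 20 15
f 20 13 21
f 20 21 15
f 21 13 22
f 21 22 15
f 22 13 23
f 22 23 15
f 23 13 24
f 23 24 15
f 24 13 25
f 24 25 15
f 25 13 26
f 25 26 15
f 26 13 27
f 26 27 15
f 27 13 28
f 27 28 15
f 28 13 29
f 28 29 15
f 29 13 30
f 29 30 15
f 30 13 14
f 30 14 15
f 32 31 34
f 32 34 33
f 34 31 35
f 34 35 33
f 35 31 36
f 35 36 33
f 36 31 37
f 36 37 33
f 37 31 38
f 37 38 33
f 38 31 39
f 38 39 33
f 39 31 40
f 39 40 33
f 40 31 41
f 40 41 33
f 41 31 42
f 41 42 33
f 42 31 43
f 42 43 33
f 43 31 44
f 43 44 33
f 44 31 45
f 44 45 33
f 45 31 46
f 45 46 33
f 46 31 47
f 46 47 33
f 47 31 48
f 47 48 33
f 48 31 32
f 48 32 33



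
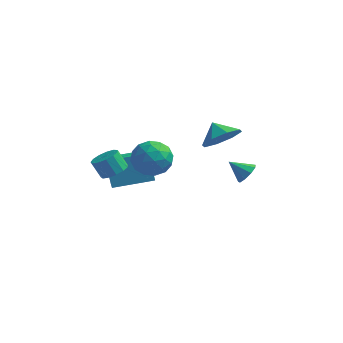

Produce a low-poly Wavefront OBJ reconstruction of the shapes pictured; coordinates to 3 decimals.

v -3.131 -2.852 -2.945
v -3.647 -2.179 -1.553
v -3.637 -1.425 -3.822
v -4.153 -0.752 -2.43
v -1.207 -1.988 -2.65
v -1.723 -1.315 -1.258
v -1.713 -0.561 -3.527
v -2.229 0.112 -2.135
v 1.849 -0.899 0.262
v 2.648 -0.152 0.386
v 1.211 -0.321 0.898
v 2.147 0.017 -0.27
v 1.473 -0.35 -0.614
v 1.019 -1.039 -0.445
v 1.051 -1.645 0.138
v 1.551 -1.814 0.794
v 2.226 -1.447 1.138
v 2.68 -0.758 0.969
v 3.532 -2.808 -0.591
v 3.916 -2.807 -0.066
v 2.628 -2.772 0.071
v 3.836 -2.39 -0.198
v 3.614 -2.168 -0.513
v 3.354 -2.247 -0.865
v 3.177 -2.588 -1.088
v 3.165 -3.032 -1.079
v 3.326 -3.372 -0.841
v 3.582 -3.448 -0.486
v 3.815 -3.225 -0.18
v -2.85 -3.296 -1.338
v -2.31 -3.62 -0.948
v -2.851 -3.469 -0.073
v -3.39 -3.144 -0.462
v -2.218 -3.214 -0.961
v -2.759 -3.063 -0.086
v -2.326 -2.834 -1.094
v -2.866 -2.682 -0.218
v -2.6 -2.6 -1.304
v -3.141 -2.449 -0.428
v -2.953 -2.587 -1.524
v -3.494 -2.436 -0.649
v -3.274 -2.799 -1.686
v -3.815 -2.648 -0.81
v -3.46 -3.169 -1.737
v -4.001 -3.018 -0.861
v -3.452 -3.579 -1.661
v -3.993 -3.428 -0.786
v -3.253 -3.899 -1.482
v -3.794 -3.748 -0.607
v -2.926 -4.027 -1.258
v -3.467 -3.876 -0.383
v -2.574 -3.924 -1.059
v -3.115 -3.772 -0.184
v -0.792 -2.371 -0.368
v -0.057 -3.164 -0.423
v -1.903 -3.456 0.443
v -1.168 -4.249 0.388
v -0.998 -3.398 1.036
v -0.312 -2.728 0.535
v -1.648 -3.892 -0.515
v -0.962 -3.222 -1.016
v -0.586 -4.105 -0.514
v -0.185 -3.8 0.445
v -1.775 -2.82 -0.425
v -1.374 -2.515 0.534
v -0.327 -2.672 -0.467
v -1.633 -3.948 0.487
v -1.533 -3.448 0.868
v -1.102 -3.914 0.835
v -0.476 -2.416 0.096
v -0.045 -2.882 0.064
v -0.598 -3.02 0.921
v -1.915 -3.738 -0.044
v -1.484 -4.204 -0.076
v -0.858 -2.706 -0.815
v -0.427 -3.172 -0.848
v -1.362 -3.6 -0.901
v -0.206 -3.691 -0.553
v -0.859 -4.329 -0.076
v -1.142 -4.119 -0.606
v -0.738 -3.725 -0.901
v 0.03 -3.512 0.011
v -0.623 -4.15 0.488
v -0.523 -3.65 0.868
v -0.12 -3.256 0.574
v -0.281 -4.065 -0.043
v -1.337 -2.47 -0.468
v -1.99 -3.108 0.009
v -1.84 -3.364 -0.554
v -1.437 -2.97 -0.848
v -1.101 -2.291 0.096
v -1.754 -2.929 0.573
v -1.222 -2.895 0.921
v -0.818 -2.501 0.626
v -1.679 -2.555 0.063
f 2 4 1
f 5 2 1
f 1 4 3
f 3 5 1
f 2 8 4
f 6 2 5
f 6 8 2
f 4 8 3
f 7 5 3
f 3 8 7
f 7 6 5
f 8 6 7
f 10 9 12
f 10 12 11
f 12 9 13
f 12 13 11
f 13 9 14
f 13 14 11
f 14 9 15
f 14 15 11
f 15 9 16
f 15 16 11
f 16 9 17
f 16 17 11
f 17 9 18
f 17 18 11
f 18 9 10
f 18 10 11
f 20 19 22
f 20 22 21
f 22 19 23
f 22 23 21
f 23 19 24
f 23 24 21
f 24 19 25
f 24 25 21
f 25 19 26
f 25 26 21
f 26 19 27
f 26 27 21
f 27 19 28
f 27 28 21
f 28 19 29
f 28 29 21
f 29 19 20
f 29 20 21
f 31 30 34
f 31 34 32
f 32 34 35
f 32 35 33
f 34 30 36
f 34 36 35
f 35 36 37
f 35 37 33
f 36 30 38
f 36 38 37
f 37 38 39
f 37 39 33
f 38 30 40
f 38 40 39
f 39 40 41
f 39 41 33
f 40 30 42
f 40 42 41
f 41 42 43
f 41 43 33
f 42 30 44
f 42 44 43
f 43 44 45
f 43 45 33
f 44 30 46
f 44 46 45
f 45 46 47
f 45 47 33
f 46 30 48
f 46 48 47
f 47 48 49
f 47 49 33
f 48 30 50
f 48 50 49
f 49 50 51
f 49 51 33
f 50 30 52
f 50 52 51
f 51 52 53
f 51 53 33
f 52 30 31
f 52 31 53
f 53 31 32
f 53 32 33
f 54 91 70
f 91 65 94
f 70 94 59
f 91 94 70
f 54 70 66
f 70 59 71
f 66 71 55
f 70 71 66
f 54 66 75
f 66 55 76
f 75 76 61
f 66 76 75
f 54 75 87
f 75 61 90
f 87 90 64
f 75 90 87
f 54 87 91
f 87 64 95
f 91 95 65
f 87 95 91
f 55 71 82
f 71 59 85
f 82 85 63
f 71 85 82
f 59 94 72
f 94 65 93
f 72 93 58
f 94 93 72
f 65 95 92
f 95 64 88
f 92 88 56
f 95 88 92
f 64 90 89
f 90 61 77
f 89 77 60
f 90 77 89
f 61 76 81
f 76 55 78
f 81 78 62
f 76 78 81
f 57 83 69
f 83 63 84
f 69 84 58
f 83 84 69
f 57 69 67
f 69 58 68
f 67 68 56
f 69 68 67
f 57 67 74
f 67 56 73
f 74 73 60
f 67 73 74
f 57 74 79
f 74 60 80
f 79 80 62
f 74 80 79
f 57 79 83
f 79 62 86
f 83 86 63
f 79 86 83
f 58 84 72
f 84 63 85
f 72 85 59
f 84 85 72
f 56 68 92
f 68 58 93
f 92 93 65
f 68 93 92
f 60 73 89
f 73 56 88
f 89 88 64
f 73 88 89
f 62 80 81
f 80 60 77
f 81 77 61
f 80 77 81
f 63 86 82
f 86 62 78
f 82 78 55
f 86 78 82



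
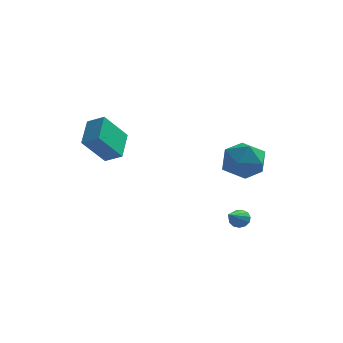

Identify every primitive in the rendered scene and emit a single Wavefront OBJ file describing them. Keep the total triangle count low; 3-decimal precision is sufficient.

v 2.915 0.829 -3.42
v 3.263 0.957 -3.083
v 2.585 -0.529 -2.56
v 3.021 1.071 -2.995
v 2.746 1.109 -3.042
v 2.524 1.058 -3.208
v 2.427 0.934 -3.442
v 2.485 0.776 -3.668
v 2.679 0.635 -3.816
v 2.949 0.556 -3.837
v 3.208 0.563 -3.726
v 3.374 0.655 -3.518
v 3.394 0.801 -3.278
v 3.033 3.559 -0.923
v 3.676 2.718 -1.334
v 2.064 2.342 0.054
v 2.707 1.501 -0.357
v 3.153 2.255 0.365
v 3.751 3.008 -0.238
v 1.989 2.052 -1.042
v 2.587 2.805 -1.645
v 3.031 1.787 -1.407
v 3.75 1.912 -0.537
v 1.99 3.148 -0.743
v 2.709 3.273 0.127
v -3.426 -1.731 1.773
v -2.647 -1.934 2.175
v -3.444 -0.407 2.479
v -2.665 -0.611 2.881
v -2.575 -1.029 0.479
v -1.796 -1.233 0.881
v -2.593 0.294 1.185
v -1.814 0.091 1.587
f 2 1 4
f 2 4 3
f 4 1 5
f 4 5 3
f 5 1 6
f 5 6 3
f 6 1 7
f 6 7 3
f 7 1 8
f 7 8 3
f 8 1 9
f 8 9 3
f 9 1 10
f 9 10 3
f 10 1 11
f 10 11 3
f 11 1 12
f 11 12 3
f 12 1 13
f 12 13 3
f 13 1 2
f 13 2 3
f 14 25 19
f 14 19 15
f 14 15 21
f 14 21 24
f 14 24 25
f 15 19 23
f 19 25 18
f 25 24 16
f 24 21 20
f 21 15 22
f 17 23 18
f 17 18 16
f 17 16 20
f 17 20 22
f 17 22 23
f 18 23 19
f 16 18 25
f 20 16 24
f 22 20 21
f 23 22 15
f 27 29 26
f 30 27 26
f 26 29 28
f 28 30 26
f 27 33 29
f 31 27 30
f 31 33 27
f 29 33 28
f 32 30 28
f 28 33 32
f 32 31 30
f 33 31 32



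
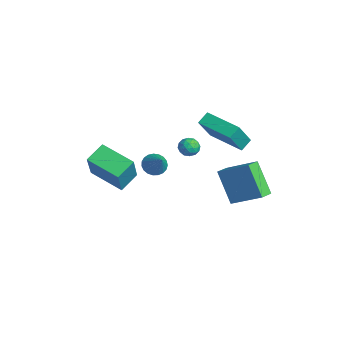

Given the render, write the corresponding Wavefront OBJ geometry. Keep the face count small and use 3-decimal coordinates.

v -3.513 0.892 -1.638
v -3.04 0.606 -2.114
v -2.387 0.868 -0.502
v -2.995 0.903 -2.152
v -3.04 1.199 -2.101
v -3.166 1.442 -1.97
v -3.353 1.59 -1.782
v -3.568 1.617 -1.569
v -3.773 1.519 -1.367
v -3.933 1.312 -1.213
v -4.02 1.033 -1.132
v -4.02 0.729 -1.139
v -3.933 0.454 -1.232
v -3.772 0.254 -1.395
v -3.567 0.165 -1.6
v -3.353 0.202 -1.812
v -3.166 0.357 -1.994
v -1.35 -1.805 -1.465
v -3.021 -2.911 -0.906
v -1.857 -0.752 -0.895
v -3.527 -1.858 -0.337
v -0.373 -2.342 0.397
v -2.043 -3.448 0.955
v -0.879 -1.289 0.966
v -2.55 -2.395 1.525
v -1.012 3.074 1.809
v -0.427 2.134 3.426
v -1.28 3.699 2.268
v -0.694 2.758 3.885
v 0.934 4.022 1.655
v 1.52 3.081 3.272
v 0.667 4.646 2.114
v 1.252 3.706 3.731
v -3.176 2.689 -0.018
v -2.77 2.911 -0.462
v -2.41 2.129 0.402
v -2.004 2.351 -0.042
v -2.232 2.745 0.41
v -2.705 3.091 0.15
v -2.475 1.949 -0.21
v -2.948 2.295 -0.47
v -2.336 2.454 -0.581
v -2.186 2.946 -0.197
v -2.994 2.094 0.137
v -2.844 2.586 0.521
v -3.04 2.849 -0.277
v -2.14 2.191 0.217
v -2.274 2.422 0.483
v -2.035 2.553 0.222
v -3.002 2.955 0.083
v -2.763 3.086 -0.178
v -2.448 2.988 0.335
v -2.417 1.954 0.118
v -2.178 2.085 -0.143
v -3.145 2.487 -0.282
v -2.906 2.618 -0.543
v -2.732 2.052 -0.395
v -2.546 2.711 -0.608
v -2.096 2.382 -0.36
v -2.373 2.145 -0.46
v -2.651 2.349 -0.612
v -2.458 3 -0.382
v -2.008 2.671 -0.135
v -2.143 2.902 0.13
v -2.421 3.106 -0.023
v -2.203 2.731 -0.452
v -3.172 2.369 0.075
v -2.722 2.04 0.322
v -2.759 1.934 -0.037
v -3.037 2.138 -0.19
v -3.084 2.658 0.3
v -2.634 2.329 0.548
v -2.529 2.691 0.552
v -2.807 2.895 0.4
v -2.977 2.309 0.392
v 1.712 2.826 1.121
v 2.968 3.987 2.177
v 2.928 3.065 -0.587
v 4.184 4.226 0.469
v 2.176 2.114 1.351
v 3.432 3.275 2.407
v 3.392 2.353 -0.357
v 4.648 3.514 0.699
f 2 1 4
f 2 4 3
f 4 1 5
f 4 5 3
f 5 1 6
f 5 6 3
f 6 1 7
f 6 7 3
f 7 1 8
f 7 8 3
f 8 1 9
f 8 9 3
f 9 1 10
f 9 10 3
f 10 1 11
f 10 11 3
f 11 1 12
f 11 12 3
f 12 1 13
f 12 13 3
f 13 1 14
f 13 14 3
f 14 1 15
f 14 15 3
f 15 1 16
f 15 16 3
f 16 1 17
f 16 17 3
f 17 1 2
f 17 2 3
f 19 21 18
f 22 19 18
f 18 21 20
f 20 22 18
f 19 25 21
f 23 19 22
f 23 25 19
f 21 25 20
f 24 22 20
f 20 25 24
f 24 23 22
f 25 23 24
f 27 29 26
f 30 27 26
f 26 29 28
f 28 30 26
f 27 33 29
f 31 27 30
f 31 33 27
f 29 33 28
f 32 30 28
f 28 33 32
f 32 31 30
f 33 31 32
f 34 71 50
f 71 45 74
f 50 74 39
f 71 74 50
f 34 50 46
f 50 39 51
f 46 51 35
f 50 51 46
f 34 46 55
f 46 35 56
f 55 56 41
f 46 56 55
f 34 55 67
f 55 41 70
f 67 70 44
f 55 70 67
f 34 67 71
f 67 44 75
f 71 75 45
f 67 75 71
f 35 51 62
f 51 39 65
f 62 65 43
f 51 65 62
f 39 74 52
f 74 45 73
f 52 73 38
f 74 73 52
f 45 75 72
f 75 44 68
f 72 68 36
f 75 68 72
f 44 70 69
f 70 41 57
f 69 57 40
f 70 57 69
f 41 56 61
f 56 35 58
f 61 58 42
f 56 58 61
f 37 63 49
f 63 43 64
f 49 64 38
f 63 64 49
f 37 49 47
f 49 38 48
f 47 48 36
f 49 48 47
f 37 47 54
f 47 36 53
f 54 53 40
f 47 53 54
f 37 54 59
f 54 40 60
f 59 60 42
f 54 60 59
f 37 59 63
f 59 42 66
f 63 66 43
f 59 66 63
f 38 64 52
f 64 43 65
f 52 65 39
f 64 65 52
f 36 48 72
f 48 38 73
f 72 73 45
f 48 73 72
f 40 53 69
f 53 36 68
f 69 68 44
f 53 68 69
f 42 60 61
f 60 40 57
f 61 57 41
f 60 57 61
f 43 66 62
f 66 42 58
f 62 58 35
f 66 58 62
f 77 79 76
f 80 77 76
f 76 79 78
f 78 80 76
f 77 83 79
f 81 77 80
f 81 83 77
f 79 83 78
f 82 80 78
f 78 83 82
f 82 81 80
f 83 81 82



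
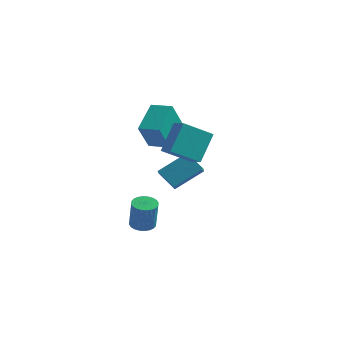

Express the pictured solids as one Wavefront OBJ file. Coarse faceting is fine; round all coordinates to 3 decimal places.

v -1.242 -1.679 -3.883
v -0.537 -1.446 -3.985
v -0.152 -1.808 -2.16
v -0.858 -2.041 -2.057
v -0.669 -1.196 -3.908
v -0.284 -1.559 -2.083
v -0.888 -1.02 -3.827
v -0.503 -1.382 -2.001
v -1.161 -0.944 -3.754
v -0.776 -1.307 -1.929
v -1.447 -0.98 -3.701
v -1.062 -1.343 -1.876
v -1.701 -1.123 -3.676
v -1.316 -1.485 -1.85
v -1.886 -1.35 -3.682
v -1.501 -1.712 -1.857
v -1.972 -1.627 -3.718
v -1.588 -1.989 -1.893
v -1.948 -1.912 -3.78
v -1.563 -2.274 -1.955
v -1.816 -2.161 -3.857
v -1.431 -2.524 -2.032
v -1.597 -2.338 -3.939
v -1.212 -2.7 -2.113
v -1.324 -2.413 -4.011
v -0.939 -2.776 -2.186
v -1.038 -2.377 -4.064
v -0.653 -2.74 -2.239
v -0.784 -2.235 -4.09
v -0.399 -2.597 -2.264
v -0.599 -2.008 -4.083
v -0.214 -2.37 -2.258
v -0.512 -1.731 -4.047
v -0.128 -2.093 -2.222
v -0.581 0.54 -1.744
v -1.664 0.595 -0.781
v -1.176 1.641 -2.476
v -2.259 1.697 -1.513
v 0.519 1.903 -0.587
v -0.564 1.959 0.376
v -0.076 3.005 -1.319
v -1.159 3.06 -0.356
v -2.435 -0.196 2.634
v -2.72 1.628 3.794
v -2.429 0.889 0.93
v -2.713 2.713 2.09
v -1.127 -0.053 2.73
v -1.411 1.771 3.89
v -1.12 1.032 1.026
v -1.405 2.856 2.186
v 2.219 -4.443 3.423
v 2.283 -3.221 5.031
v 1.367 -3.996 3.117
v 1.431 -2.774 4.724
v 3.269 -3.146 2.396
v 3.333 -1.924 4.003
v 2.417 -2.699 2.089
v 2.481 -1.477 3.697
f 2 1 5
f 2 5 3
f 3 5 6
f 3 6 4
f 5 1 7
f 5 7 6
f 6 7 8
f 6 8 4
f 7 1 9
f 7 9 8
f 8 9 10
f 8 10 4
f 9 1 11
f 9 11 10
f 10 11 12
f 10 12 4
f 11 1 13
f 11 13 12
f 12 13 14
f 12 14 4
f 13 1 15
f 13 15 14
f 14 15 16
f 14 16 4
f 15 1 17
f 15 17 16
f 16 17 18
f 16 18 4
f 17 1 19
f 17 19 18
f 18 19 20
f 18 20 4
f 19 1 21
f 19 21 20
f 20 21 22
f 20 22 4
f 21 1 23
f 21 23 22
f 22 23 24
f 22 24 4
f 23 1 25
f 23 25 24
f 24 25 26
f 24 26 4
f 25 1 27
f 25 27 26
f 26 27 28
f 26 28 4
f 27 1 29
f 27 29 28
f 28 29 30
f 28 30 4
f 29 1 31
f 29 31 30
f 30 31 32
f 30 32 4
f 31 1 33
f 31 33 32
f 32 33 34
f 32 34 4
f 33 1 2
f 33 2 34
f 34 2 3
f 34 3 4
f 36 38 35
f 39 36 35
f 35 38 37
f 37 39 35
f 36 42 38
f 40 36 39
f 40 42 36
f 38 42 37
f 41 39 37
f 37 42 41
f 41 40 39
f 42 40 41
f 44 46 43
f 47 44 43
f 43 46 45
f 45 47 43
f 44 50 46
f 48 44 47
f 48 50 44
f 46 50 45
f 49 47 45
f 45 50 49
f 49 48 47
f 50 48 49
f 52 54 51
f 55 52 51
f 51 54 53
f 53 55 51
f 52 58 54
f 56 52 55
f 56 58 52
f 54 58 53
f 57 55 53
f 53 58 57
f 57 56 55
f 58 56 57



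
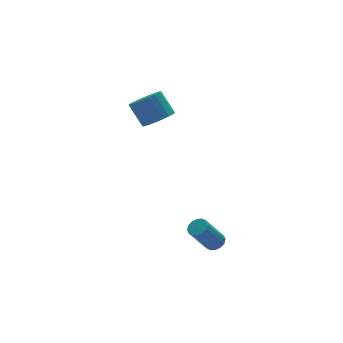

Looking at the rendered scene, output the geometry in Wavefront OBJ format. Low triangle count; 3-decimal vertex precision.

v -1.969 3.21 2.258
v -1.19 3.607 2.151
v -1.473 4.467 3.296
v -2.251 4.07 3.402
v -1.43 3.823 1.929
v -1.713 4.684 3.074
v -1.776 3.918 1.773
v -2.059 4.779 2.918
v -2.16 3.873 1.712
v -2.443 4.733 2.857
v -2.506 3.696 1.759
v -2.789 4.557 2.904
v -2.746 3.423 1.905
v -3.029 4.284 3.05
v -2.832 3.108 2.121
v -3.115 3.968 3.266
v -2.747 2.813 2.364
v -3.03 3.673 3.509
v -2.507 2.596 2.586
v -2.79 3.457 3.731
v -2.161 2.501 2.742
v -2.444 3.362 3.887
v -1.777 2.547 2.803
v -2.06 3.407 3.948
v -1.431 2.723 2.756
v -1.714 3.584 3.901
v -1.191 2.996 2.61
v -1.474 3.857 3.755
v -1.105 3.312 2.394
v -1.388 4.172 3.539
v -2.276 -2.657 -2.783
v -1.828 -2.693 -2.483
v -2.796 -2.679 -1.037
v -3.244 -2.643 -1.337
v -1.872 -2.419 -2.515
v -2.84 -2.405 -1.069
v -2.024 -2.209 -2.619
v -2.992 -2.195 -1.173
v -2.243 -2.118 -2.766
v -3.211 -2.104 -1.32
v -2.472 -2.172 -2.919
v -3.44 -2.158 -1.473
v -2.647 -2.356 -3.034
v -3.615 -2.342 -1.589
v -2.724 -2.621 -3.083
v -3.692 -2.607 -1.637
v -2.68 -2.895 -3.051
v -3.648 -2.881 -1.605
v -2.528 -3.105 -2.947
v -3.496 -3.091 -1.501
v -2.309 -3.196 -2.8
v -3.277 -3.182 -1.354
v -2.08 -3.142 -2.647
v -3.048 -3.128 -1.201
v -1.905 -2.958 -2.531
v -2.873 -2.944 -1.086
f 2 1 5
f 2 5 3
f 3 5 6
f 3 6 4
f 5 1 7
f 5 7 6
f 6 7 8
f 6 8 4
f 7 1 9
f 7 9 8
f 8 9 10
f 8 10 4
f 9 1 11
f 9 11 10
f 10 11 12
f 10 12 4
f 11 1 13
f 11 13 12
f 12 13 14
f 12 14 4
f 13 1 15
f 13 15 14
f 14 15 16
f 14 16 4
f 15 1 17
f 15 17 16
f 16 17 18
f 16 18 4
f 17 1 19
f 17 19 18
f 18 19 20
f 18 20 4
f 19 1 21
f 19 21 20
f 20 21 22
f 20 22 4
f 21 1 23
f 21 23 22
f 22 23 24
f 22 24 4
f 23 1 25
f 23 25 24
f 24 25 26
f 24 26 4
f 25 1 27
f 25 27 26
f 26 27 28
f 26 28 4
f 27 1 29
f 27 29 28
f 28 29 30
f 28 30 4
f 29 1 2
f 29 2 30
f 30 2 3
f 30 3 4
f 32 31 35
f 32 35 33
f 33 35 36
f 33 36 34
f 35 31 37
f 35 37 36
f 36 37 38
f 36 38 34
f 37 31 39
f 37 39 38
f 38 39 40
f 38 40 34
f 39 31 41
f 39 41 40
f 40 41 42
f 40 42 34
f 41 31 43
f 41 43 42
f 42 43 44
f 42 44 34
f 43 31 45
f 43 45 44
f 44 45 46
f 44 46 34
f 45 31 47
f 45 47 46
f 46 47 48
f 46 48 34
f 47 31 49
f 47 49 48
f 48 49 50
f 48 50 34
f 49 31 51
f 49 51 50
f 50 51 52
f 50 52 34
f 51 31 53
f 51 53 52
f 52 53 54
f 52 54 34
f 53 31 55
f 53 55 54
f 54 55 56
f 54 56 34
f 55 31 32
f 55 32 56
f 56 32 33
f 56 33 34



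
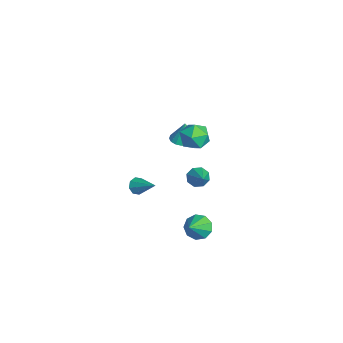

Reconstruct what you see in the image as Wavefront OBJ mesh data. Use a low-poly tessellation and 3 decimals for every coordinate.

v -1.814 -0.061 0.901
v -1.191 -0.709 0.945
v -1.846 0.001 2.259
v -0.971 -0.374 0.935
v -0.918 0.022 0.918
v -1.043 0.402 0.898
v -1.32 0.691 0.878
v -1.695 0.83 0.863
v -2.094 0.793 0.855
v -2.437 0.587 0.857
v -2.657 0.252 0.867
v -2.71 -0.144 0.884
v -2.586 -0.525 0.904
v -2.308 -0.813 0.924
v -1.933 -0.952 0.939
v -1.535 -0.915 0.946
v -2.548 0.977 -3.567
v -2.154 0.662 -4.135
v -0.992 0.983 -2.493
v -2.144 1.243 -4.153
v -2.37 1.668 -3.828
v -2.701 1.689 -3.349
v -2.941 1.292 -2.999
v -2.951 0.711 -2.981
v -2.725 0.285 -3.306
v -2.394 0.265 -3.785
v -1.912 -2.953 -3.257
v -1.549 -2.898 -3.794
v -0.668 -2.047 -2.323
v -1.867 -2.519 -3.739
v -2.211 -2.394 -3.401
v -2.38 -2.597 -2.98
v -2.274 -3.009 -2.721
v -1.957 -3.388 -2.776
v -1.613 -3.512 -3.113
v -1.444 -3.309 -3.535
v 1.91 0.069 -4.451
v 2.616 0.378 -4.954
v 3.03 -0.729 -3.369
v 2.475 0.793 -4.502
v 2.07 0.869 -4.027
v 1.59 0.571 -3.75
v 1.26 0.037 -3.801
v 1.234 -0.481 -4.157
v 1.524 -0.743 -4.65
v 1.995 -0.624 -5.05
v 2.426 -0.182 -5.17
v 0.935 0.202 3.358
v 1.829 0.732 3.416
v 1.591 -1.012 4.324
v 2.485 -0.482 4.382
v 1.633 -0.118 4.857
v 1.227 0.632 4.26
v 2.193 -0.912 3.48
v 1.787 -0.162 2.883
v 2.606 0.044 3.492
v 2.26 0.534 4.342
v 1.16 -0.814 3.398
v 0.814 -0.324 4.248
f 2 1 4
f 2 4 3
f 4 1 5
f 4 5 3
f 5 1 6
f 5 6 3
f 6 1 7
f 6 7 3
f 7 1 8
f 7 8 3
f 8 1 9
f 8 9 3
f 9 1 10
f 9 10 3
f 10 1 11
f 10 11 3
f 11 1 12
f 11 12 3
f 12 1 13
f 12 13 3
f 13 1 14
f 13 14 3
f 14 1 15
f 14 15 3
f 15 1 16
f 15 16 3
f 16 1 2
f 16 2 3
f 18 17 20
f 18 20 19
f 20 17 21
f 20 21 19
f 21 17 22
f 21 22 19
f 22 17 23
f 22 23 19
f 23 17 24
f 23 24 19
f 24 17 25
f 24 25 19
f 25 17 26
f 25 26 19
f 26 17 18
f 26 18 19
f 28 27 30
f 28 30 29
f 30 27 31
f 30 31 29
f 31 27 32
f 31 32 29
f 32 27 33
f 32 33 29
f 33 27 34
f 33 34 29
f 34 27 35
f 34 35 29
f 35 27 36
f 35 36 29
f 36 27 28
f 36 28 29
f 38 37 40
f 38 40 39
f 40 37 41
f 40 41 39
f 41 37 42
f 41 42 39
f 42 37 43
f 42 43 39
f 43 37 44
f 43 44 39
f 44 37 45
f 44 45 39
f 45 37 46
f 45 46 39
f 46 37 47
f 46 47 39
f 47 37 38
f 47 38 39
f 48 59 53
f 48 53 49
f 48 49 55
f 48 55 58
f 48 58 59
f 49 53 57
f 53 59 52
f 59 58 50
f 58 55 54
f 55 49 56
f 51 57 52
f 51 52 50
f 51 50 54
f 51 54 56
f 51 56 57
f 52 57 53
f 50 52 59
f 54 50 58
f 56 54 55
f 57 56 49



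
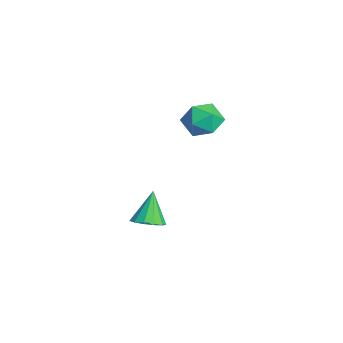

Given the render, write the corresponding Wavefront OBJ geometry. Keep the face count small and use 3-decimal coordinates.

v -1.434 -3.134 -3.176
v -0.64 -3.022 -2.838
v -2.186 -2.666 -1.564
v -0.772 -2.589 -3.026
v -1.115 -2.329 -3.261
v -1.559 -2.324 -3.469
v -1.963 -2.577 -3.585
v -2.199 -3.006 -3.57
v -2.192 -3.476 -3.431
v -1.944 -3.837 -3.21
v -1.535 -3.975 -2.979
v -1.093 -3.846 -2.811
v -0.759 -3.491 -2.758
v -2.053 0.112 4.003
v -1.423 0.545 3.236
v -1.957 -1.445 3.204
v -1.327 -1.012 2.437
v -0.95 -1.13 3.445
v -1.009 -0.168 3.939
v -2.371 -0.732 2.501
v -2.43 0.23 2.995
v -1.619 0.023 2.308
v -0.741 -0.223 2.891
v -2.639 -0.677 3.549
v -1.761 -0.923 4.132
f 2 1 4
f 2 4 3
f 4 1 5
f 4 5 3
f 5 1 6
f 5 6 3
f 6 1 7
f 6 7 3
f 7 1 8
f 7 8 3
f 8 1 9
f 8 9 3
f 9 1 10
f 9 10 3
f 10 1 11
f 10 11 3
f 11 1 12
f 11 12 3
f 12 1 13
f 12 13 3
f 13 1 2
f 13 2 3
f 14 25 19
f 14 19 15
f 14 15 21
f 14 21 24
f 14 24 25
f 15 19 23
f 19 25 18
f 25 24 16
f 24 21 20
f 21 15 22
f 17 23 18
f 17 18 16
f 17 16 20
f 17 20 22
f 17 22 23
f 18 23 19
f 16 18 25
f 20 16 24
f 22 20 21
f 23 22 15



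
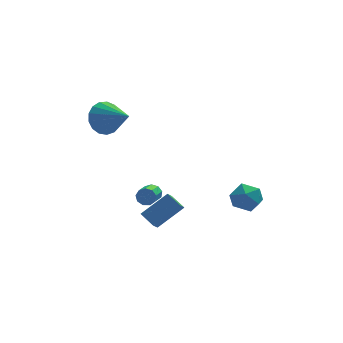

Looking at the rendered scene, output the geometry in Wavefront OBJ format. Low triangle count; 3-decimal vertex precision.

v -1.633 -3.157 -2.718
v -1.945 -3.717 -2.144
v -0.272 -2.849 -1.678
v -0.583 -3.409 -1.104
v -1.157 -3.851 -3.136
v -1.468 -4.411 -2.562
v 0.205 -3.543 -2.096
v -0.107 -4.103 -1.522
v -3.056 -0.252 2.6
v -2.476 0.425 3.074
v -2.104 -1.668 3.46
v -2.847 0.359 3.376
v -3.266 0.153 3.501
v -3.637 -0.146 3.419
v -3.875 -0.469 3.15
v -3.925 -0.743 2.755
v -3.776 -0.905 2.324
v -3.462 -0.917 1.957
v -3.055 -0.776 1.737
v -2.648 -0.516 1.714
v -2.335 -0.196 1.895
v -2.187 0.112 2.237
v -2.237 0.336 2.663
v 3.54 -2.5 -2.741
v 4.203 -3.048 -2.372
v 2.517 -3.112 -1.808
v 3.18 -3.66 -1.439
v 3.196 -2.737 -1.285
v 3.829 -2.359 -1.862
v 2.891 -3.801 -2.318
v 3.524 -3.423 -2.895
v 3.802 -3.852 -2.111
v 3.991 -3.194 -1.473
v 2.729 -2.966 -2.707
v 2.918 -2.308 -2.069
v -0.644 0.461 -3.59
v -0.487 0.202 -4.037
v -0.958 -0.74 -3.656
v -1.116 -0.481 -3.21
v -0.226 0.176 -3.777
v -0.697 -0.766 -3.396
v -0.16 0.284 -3.43
v -0.631 -0.658 -3.049
v -0.321 0.474 -3.158
v -0.793 -0.468 -2.777
v -0.634 0.659 -3.088
v -1.105 -0.283 -2.707
v -0.951 0.751 -3.253
v -1.422 -0.191 -2.873
v -1.125 0.707 -3.576
v -1.596 -0.235 -3.196
v -1.074 0.548 -3.906
v -1.545 -0.394 -3.525
v -0.822 0.349 -4.088
v -1.293 -0.593 -3.707
f 2 4 1
f 5 2 1
f 1 4 3
f 3 5 1
f 2 8 4
f 6 2 5
f 6 8 2
f 4 8 3
f 7 5 3
f 3 8 7
f 7 6 5
f 8 6 7
f 10 9 12
f 10 12 11
f 12 9 13
f 12 13 11
f 13 9 14
f 13 14 11
f 14 9 15
f 14 15 11
f 15 9 16
f 15 16 11
f 16 9 17
f 16 17 11
f 17 9 18
f 17 18 11
f 18 9 19
f 18 19 11
f 19 9 20
f 19 20 11
f 20 9 21
f 20 21 11
f 21 9 22
f 21 22 11
f 22 9 23
f 22 23 11
f 23 9 10
f 23 10 11
f 24 35 29
f 24 29 25
f 24 25 31
f 24 31 34
f 24 34 35
f 25 29 33
f 29 35 28
f 35 34 26
f 34 31 30
f 31 25 32
f 27 33 28
f 27 28 26
f 27 26 30
f 27 30 32
f 27 32 33
f 28 33 29
f 26 28 35
f 30 26 34
f 32 30 31
f 33 32 25
f 37 36 40
f 37 40 38
f 38 40 41
f 38 41 39
f 40 36 42
f 40 42 41
f 41 42 43
f 41 43 39
f 42 36 44
f 42 44 43
f 43 44 45
f 43 45 39
f 44 36 46
f 44 46 45
f 45 46 47
f 45 47 39
f 46 36 48
f 46 48 47
f 47 48 49
f 47 49 39
f 48 36 50
f 48 50 49
f 49 50 51
f 49 51 39
f 50 36 52
f 50 52 51
f 51 52 53
f 51 53 39
f 52 36 54
f 52 54 53
f 53 54 55
f 53 55 39
f 54 36 37
f 54 37 55
f 55 37 38
f 55 38 39



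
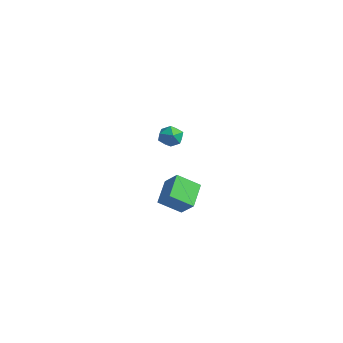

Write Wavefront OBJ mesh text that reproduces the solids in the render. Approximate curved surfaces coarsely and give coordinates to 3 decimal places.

v 0.381 1.521 -3.298
v -0.426 2.56 -2.556
v 0.951 2.5 -4.05
v 0.144 3.539 -3.309
v 1.196 1.621 -2.551
v 0.389 2.66 -1.81
v 1.766 2.6 -3.304
v 0.959 3.639 -2.562
v 3.392 -0.082 2.69
v 3.611 0.176 3.247
v 4.149 -0.816 2.733
v 4.368 -0.558 3.29
v 3.792 -0.863 3.276
v 3.324 -0.409 3.25
v 4.436 -0.231 2.73
v 3.968 0.223 2.704
v 4.256 0.084 3.272
v 3.858 -0.307 3.609
v 3.902 -0.333 2.371
v 3.504 -0.724 2.708
f 2 4 1
f 5 2 1
f 1 4 3
f 3 5 1
f 2 8 4
f 6 2 5
f 6 8 2
f 4 8 3
f 7 5 3
f 3 8 7
f 7 6 5
f 8 6 7
f 9 20 14
f 9 14 10
f 9 10 16
f 9 16 19
f 9 19 20
f 10 14 18
f 14 20 13
f 20 19 11
f 19 16 15
f 16 10 17
f 12 18 13
f 12 13 11
f 12 11 15
f 12 15 17
f 12 17 18
f 13 18 14
f 11 13 20
f 15 11 19
f 17 15 16
f 18 17 10



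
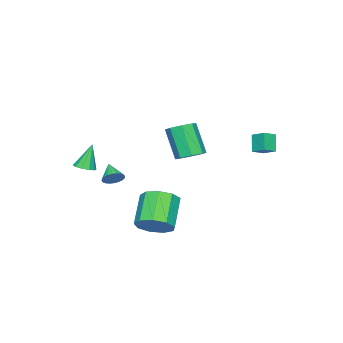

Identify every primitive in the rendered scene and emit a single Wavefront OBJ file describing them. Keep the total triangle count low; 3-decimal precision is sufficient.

v 1.079 0.856 2.415
v 1.708 1.293 2.784
v 1.27 0.381 4.613
v 0.641 -0.056 4.245
v 1.14 1.609 2.805
v 0.702 0.697 4.634
v 0.536 1.483 2.598
v 0.098 0.572 4.428
v 0.25 0.991 2.284
v -0.188 0.079 4.114
v 0.45 0.419 2.047
v 0.012 -0.493 3.876
v 1.018 0.103 2.026
v 0.58 -0.809 3.855
v 1.622 0.228 2.232
v 1.184 -0.683 4.062
v 1.908 0.721 2.546
v 1.47 -0.191 4.376
v 2.933 -2.834 0.58
v 3.277 -2.662 1.091
v 2.287 -3.566 1.26
v 3.092 -2.493 1.098
v 2.884 -2.377 1.026
v 2.683 -2.33 0.885
v 2.519 -2.36 0.699
v 2.419 -2.461 0.494
v 2.397 -2.62 0.302
v 2.456 -2.811 0.153
v 2.588 -3.005 0.068
v 2.773 -3.174 0.062
v 2.981 -3.29 0.134
v 3.183 -3.337 0.274
v 3.346 -3.308 0.461
v 3.446 -3.206 0.666
v 3.468 -3.047 0.858
v 3.409 -2.856 1.007
v 4.273 0.627 -1.591
v 4.94 0.931 -0.784
v 3.493 0.377 0.619
v 2.827 0.073 -0.189
v 4.515 1.507 -0.995
v 3.068 0.952 0.408
v 3.977 1.671 -1.484
v 2.531 1.116 -0.082
v 3.578 1.346 -2.024
v 2.131 0.792 -0.621
v 3.504 0.686 -2.362
v 2.057 0.131 -0.959
v 3.79 -0.003 -2.338
v 2.344 -0.557 -0.936
v 4.302 -0.396 -1.966
v 2.856 -0.95 -0.563
v 4.801 -0.311 -1.418
v 3.354 -0.865 -0.015
v 5.053 0.213 -0.951
v 3.606 -0.341 0.451
v -3.914 2.434 2.466
v -3.172 2.126 2.774
v -3.722 3.297 2.864
v -2.98 2.99 3.172
v -3.36 2.77 1.468
v -2.618 2.463 1.776
v -3.168 3.634 1.866
v -2.426 3.326 2.174
v 4.252 -3.758 1.682
v 4.617 -4.254 1.857
v 3.728 -3.602 3.218
v 4.831 -3.924 1.897
v 4.825 -3.531 1.854
v 4.599 -3.225 1.746
v 4.241 -3.122 1.614
v 3.887 -3.263 1.507
v 3.672 -3.593 1.468
v 3.679 -3.986 1.51
v 3.904 -4.292 1.618
v 4.263 -4.395 1.751
f 2 1 5
f 2 5 3
f 3 5 6
f 3 6 4
f 5 1 7
f 5 7 6
f 6 7 8
f 6 8 4
f 7 1 9
f 7 9 8
f 8 9 10
f 8 10 4
f 9 1 11
f 9 11 10
f 10 11 12
f 10 12 4
f 11 1 13
f 11 13 12
f 12 13 14
f 12 14 4
f 13 1 15
f 13 15 14
f 14 15 16
f 14 16 4
f 15 1 17
f 15 17 16
f 16 17 18
f 16 18 4
f 17 1 2
f 17 2 18
f 18 2 3
f 18 3 4
f 20 19 22
f 20 22 21
f 22 19 23
f 22 23 21
f 23 19 24
f 23 24 21
f 24 19 25
f 24 25 21
f 25 19 26
f 25 26 21
f 26 19 27
f 26 27 21
f 27 19 28
f 27 28 21
f 28 19 29
f 28 29 21
f 29 19 30
f 29 30 21
f 30 19 31
f 30 31 21
f 31 19 32
f 31 32 21
f 32 19 33
f 32 33 21
f 33 19 34
f 33 34 21
f 34 19 35
f 34 35 21
f 35 19 36
f 35 36 21
f 36 19 20
f 36 20 21
f 38 37 41
f 38 41 39
f 39 41 42
f 39 42 40
f 41 37 43
f 41 43 42
f 42 43 44
f 42 44 40
f 43 37 45
f 43 45 44
f 44 45 46
f 44 46 40
f 45 37 47
f 45 47 46
f 46 47 48
f 46 48 40
f 47 37 49
f 47 49 48
f 48 49 50
f 48 50 40
f 49 37 51
f 49 51 50
f 50 51 52
f 50 52 40
f 51 37 53
f 51 53 52
f 52 53 54
f 52 54 40
f 53 37 55
f 53 55 54
f 54 55 56
f 54 56 40
f 55 37 38
f 55 38 56
f 56 38 39
f 56 39 40
f 58 60 57
f 61 58 57
f 57 60 59
f 59 61 57
f 58 64 60
f 62 58 61
f 62 64 58
f 60 64 59
f 63 61 59
f 59 64 63
f 63 62 61
f 64 62 63
f 66 65 68
f 66 68 67
f 68 65 69
f 68 69 67
f 69 65 70
f 69 70 67
f 70 65 71
f 70 71 67
f 71 65 72
f 71 72 67
f 72 65 73
f 72 73 67
f 73 65 74
f 73 74 67
f 74 65 75
f 74 75 67
f 75 65 76
f 75 76 67
f 76 65 66
f 76 66 67



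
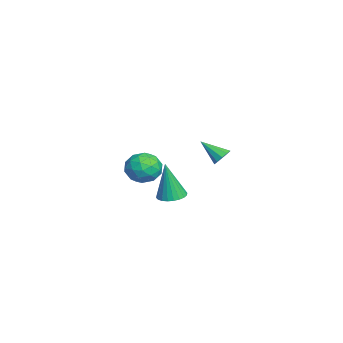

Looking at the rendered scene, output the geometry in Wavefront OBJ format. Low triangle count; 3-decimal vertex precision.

v 1.303 2.1 0.398
v 1.606 1.717 0.122
v 0.817 1.12 1.222
v 1.799 1.84 0.381
v 1.803 2.061 0.647
v 1.617 2.298 0.818
v 1.31 2.458 0.828
v 1.001 2.482 0.673
v 0.808 2.36 0.414
v 0.804 2.138 0.148
v 0.99 1.902 -0.022
v 1.297 1.741 -0.032
v 2.419 -0.261 -1.469
v 3.053 0.076 -1.414
v 2.401 -0.559 0.549
v 2.874 0.29 -1.384
v 2.626 0.421 -1.367
v 2.346 0.448 -1.365
v 2.077 0.366 -1.38
v 1.861 0.189 -1.408
v 1.729 -0.056 -1.445
v 1.703 -0.333 -1.486
v 1.785 -0.598 -1.524
v 1.964 -0.813 -1.554
v 2.212 -0.943 -1.571
v 2.492 -0.97 -1.573
v 2.761 -0.889 -1.559
v 2.977 -0.712 -1.531
v 3.109 -0.466 -1.493
v 3.135 -0.19 -1.452
v -4.786 -1.4 -2.969
v -4.213 -0.573 -2.885
v -3.507 -2.327 -2.555
v -2.934 -1.5 -2.471
v -3.673 -1.672 -1.805
v -4.463 -1.099 -2.061
v -3.257 -1.801 -3.379
v -4.047 -1.228 -3.635
v -3.268 -0.821 -3.139
v -3.525 -0.741 -2.166
v -4.195 -2.159 -3.274
v -4.452 -2.079 -2.301
v -4.612 -0.905 -2.963
v -3.108 -1.995 -2.477
v -3.542 -2.096 -2.085
v -3.206 -1.61 -2.036
v -4.759 -1.214 -2.479
v -4.422 -0.728 -2.429
v -4.104 -1.374 -1.795
v -3.298 -2.172 -3.011
v -2.961 -1.686 -2.961
v -4.514 -1.29 -3.404
v -4.178 -0.804 -3.355
v -3.616 -1.526 -3.645
v -3.72 -0.564 -3.063
v -2.968 -1.11 -2.82
v -3.158 -1.287 -3.354
v -3.622 -0.949 -3.504
v -3.871 -0.518 -2.491
v -3.119 -1.063 -2.248
v -3.553 -1.164 -1.856
v -4.018 -0.827 -2.007
v -3.315 -0.664 -2.64
v -4.601 -1.837 -3.192
v -3.849 -2.382 -2.949
v -3.702 -2.073 -3.433
v -4.167 -1.736 -3.584
v -4.752 -1.79 -2.62
v -4 -2.336 -2.377
v -4.098 -1.951 -1.936
v -4.562 -1.613 -2.086
v -4.405 -2.236 -2.8
f 2 1 4
f 2 4 3
f 4 1 5
f 4 5 3
f 5 1 6
f 5 6 3
f 6 1 7
f 6 7 3
f 7 1 8
f 7 8 3
f 8 1 9
f 8 9 3
f 9 1 10
f 9 10 3
f 10 1 11
f 10 11 3
f 11 1 12
f 11 12 3
f 12 1 2
f 12 2 3
f 14 13 16
f 14 16 15
f 16 13 17
f 16 17 15
f 17 13 18
f 17 18 15
f 18 13 19
f 18 19 15
f 19 13 20
f 19 20 15
f 20 13 21
f 20 21 15
f 21 13 22
f 21 22 15
f 22 13 23
f 22 23 15
f 23 13 24
f 23 24 15
f 24 13 25
f 24 25 15
f 25 13 26
f 25 26 15
f 26 13 27
f 26 27 15
f 27 13 28
f 27 28 15
f 28 13 29
f 28 29 15
f 29 13 30
f 29 30 15
f 30 13 14
f 30 14 15
f 31 68 47
f 68 42 71
f 47 71 36
f 68 71 47
f 31 47 43
f 47 36 48
f 43 48 32
f 47 48 43
f 31 43 52
f 43 32 53
f 52 53 38
f 43 53 52
f 31 52 64
f 52 38 67
f 64 67 41
f 52 67 64
f 31 64 68
f 64 41 72
f 68 72 42
f 64 72 68
f 32 48 59
f 48 36 62
f 59 62 40
f 48 62 59
f 36 71 49
f 71 42 70
f 49 70 35
f 71 70 49
f 42 72 69
f 72 41 65
f 69 65 33
f 72 65 69
f 41 67 66
f 67 38 54
f 66 54 37
f 67 54 66
f 38 53 58
f 53 32 55
f 58 55 39
f 53 55 58
f 34 60 46
f 60 40 61
f 46 61 35
f 60 61 46
f 34 46 44
f 46 35 45
f 44 45 33
f 46 45 44
f 34 44 51
f 44 33 50
f 51 50 37
f 44 50 51
f 34 51 56
f 51 37 57
f 56 57 39
f 51 57 56
f 34 56 60
f 56 39 63
f 60 63 40
f 56 63 60
f 35 61 49
f 61 40 62
f 49 62 36
f 61 62 49
f 33 45 69
f 45 35 70
f 69 70 42
f 45 70 69
f 37 50 66
f 50 33 65
f 66 65 41
f 50 65 66
f 39 57 58
f 57 37 54
f 58 54 38
f 57 54 58
f 40 63 59
f 63 39 55
f 59 55 32
f 63 55 59

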